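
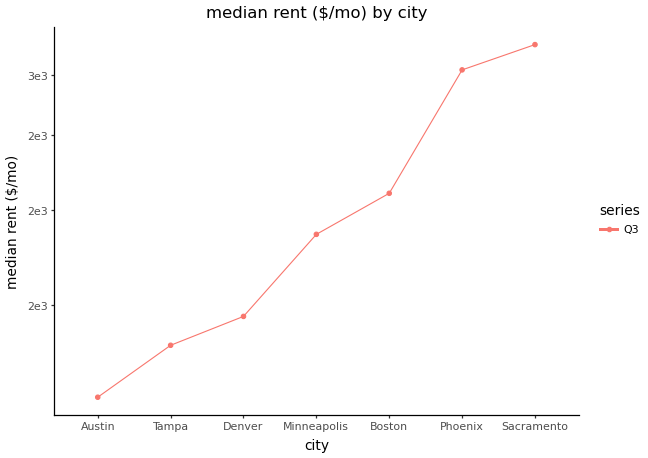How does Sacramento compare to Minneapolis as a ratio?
Sacramento ≈ 3200, Minneapolis ≈ 1800; 3200/1800 ≈ 1.78.

≈ 1.78×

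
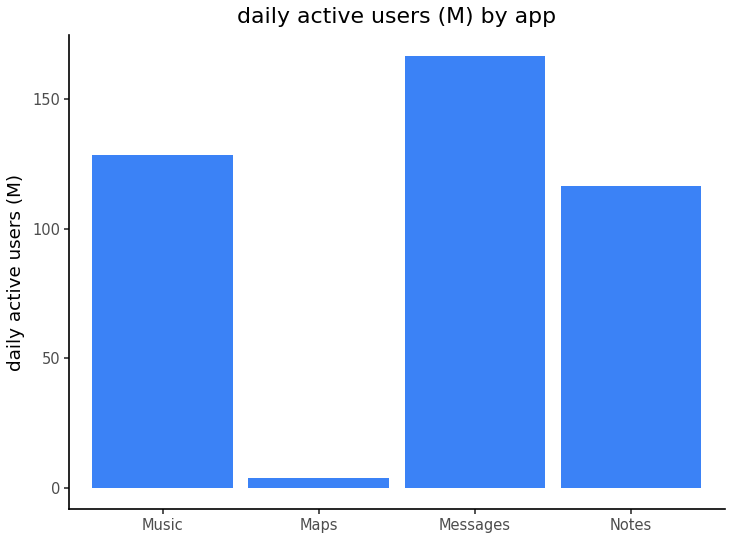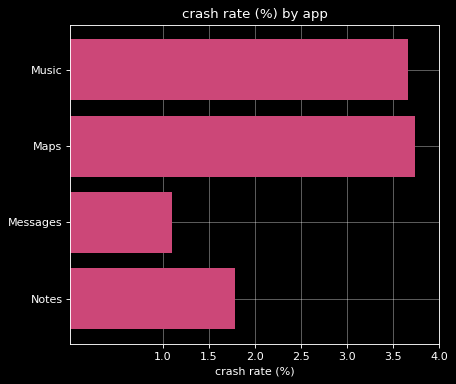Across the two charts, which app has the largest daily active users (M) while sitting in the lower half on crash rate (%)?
Messages

Chart 2 median crash rate (%) ≈ 2.5; below-median apps: Messages, Notes. Among those, Messages has the highest daily active users (M) (≈ 160).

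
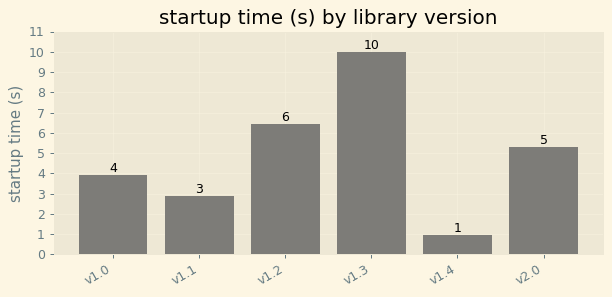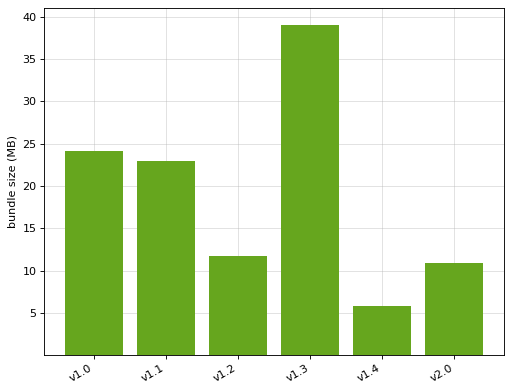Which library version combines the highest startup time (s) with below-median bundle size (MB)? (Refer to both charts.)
Chart 2 median bundle size (MB) ≈ 15; below-median library versions: v1.2, v1.4, v2.0. Among those, v1.2 has the highest startup time (s) (≈ 6).

v1.2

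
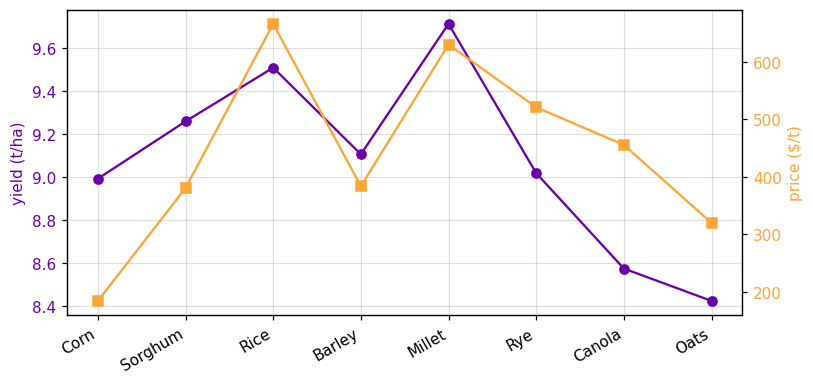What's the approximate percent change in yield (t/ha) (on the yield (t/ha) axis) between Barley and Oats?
Barley ≈ 9.2, Oats ≈ 8.4; (8.4 − 9.2) / 9.2 ≈ -8.7%.

≈ -8.7%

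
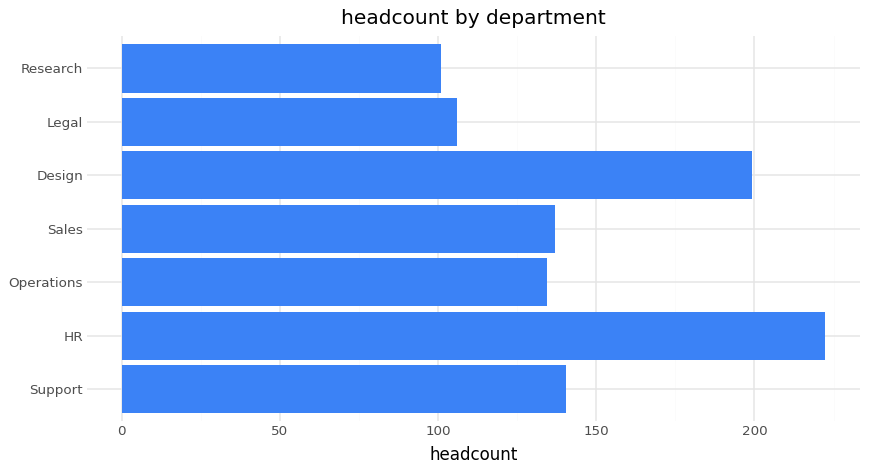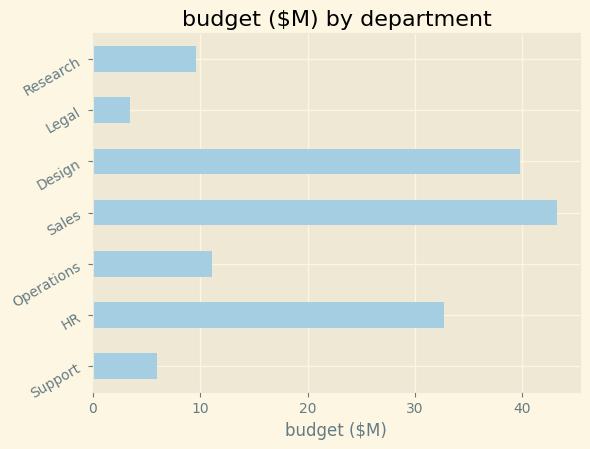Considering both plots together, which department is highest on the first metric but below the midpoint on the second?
Support

Chart 2 median budget ($M) ≈ 10; below-median departments: Support, Legal, Research. Among those, Support has the highest headcount (≈ 150).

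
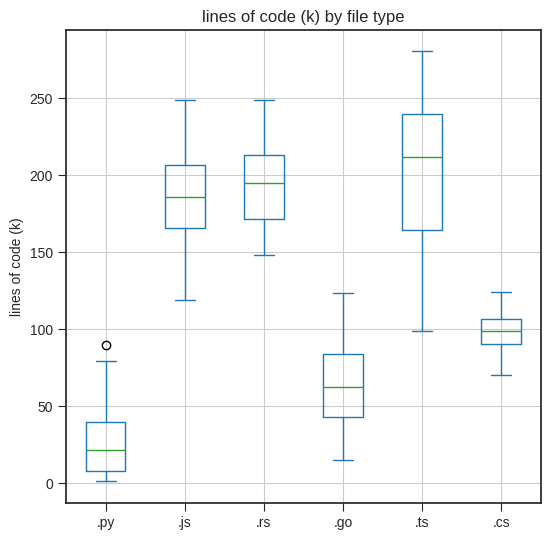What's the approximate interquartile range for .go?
≈ 40

Q3 ≈ 80, Q1 ≈ 40; IQR ≈ 40.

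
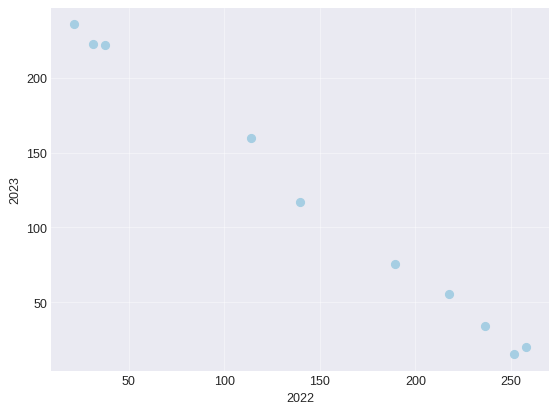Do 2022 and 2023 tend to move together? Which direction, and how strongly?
negative, strong

Points are negatively correlated; strong (|r| ≈ 1.0).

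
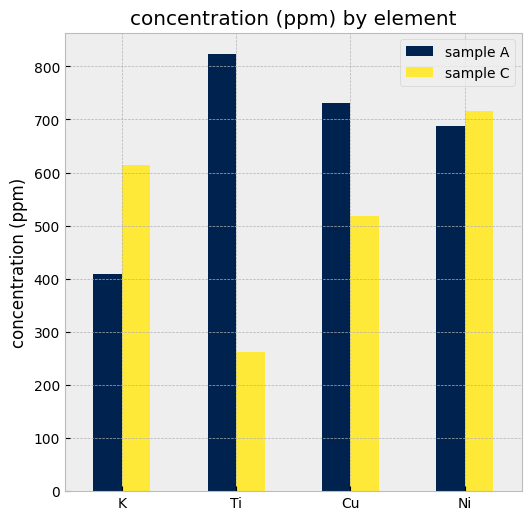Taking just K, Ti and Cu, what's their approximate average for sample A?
≈ 633

(400 + 800 + 700) / 3 ≈ 633.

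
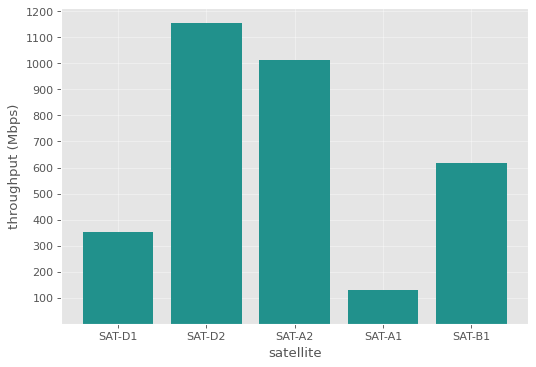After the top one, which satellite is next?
Top 3: SAT-D2 ≈ 1200, SAT-A2 ≈ 1000, SAT-B1 ≈ 600.

SAT-A2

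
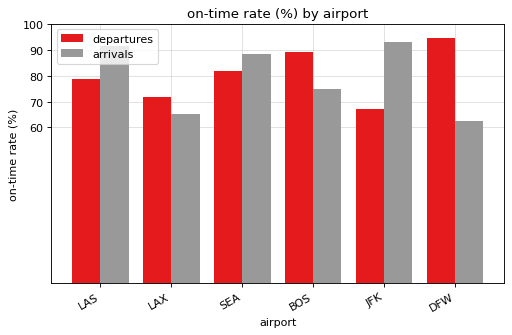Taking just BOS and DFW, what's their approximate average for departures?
(90 + 90) / 2 ≈ 90.

≈ 90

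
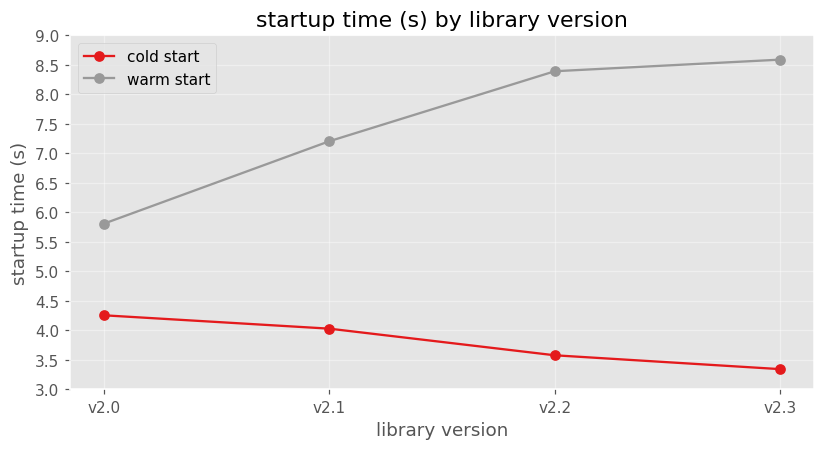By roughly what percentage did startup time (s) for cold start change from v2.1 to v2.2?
v2.1 ≈ 4.0, v2.2 ≈ 3.5; (3.5 − 4.0) / 4.0 ≈ -12.5%.

≈ -12.5%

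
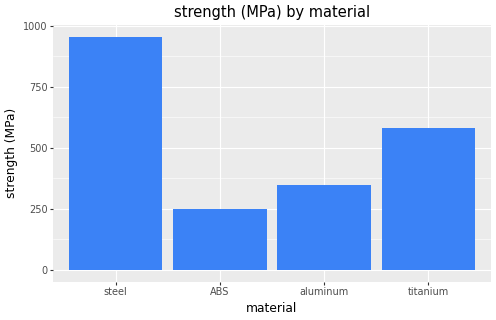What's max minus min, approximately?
≈ 700

Max steel ≈ 1000, min ABS ≈ 300; range ≈ 700.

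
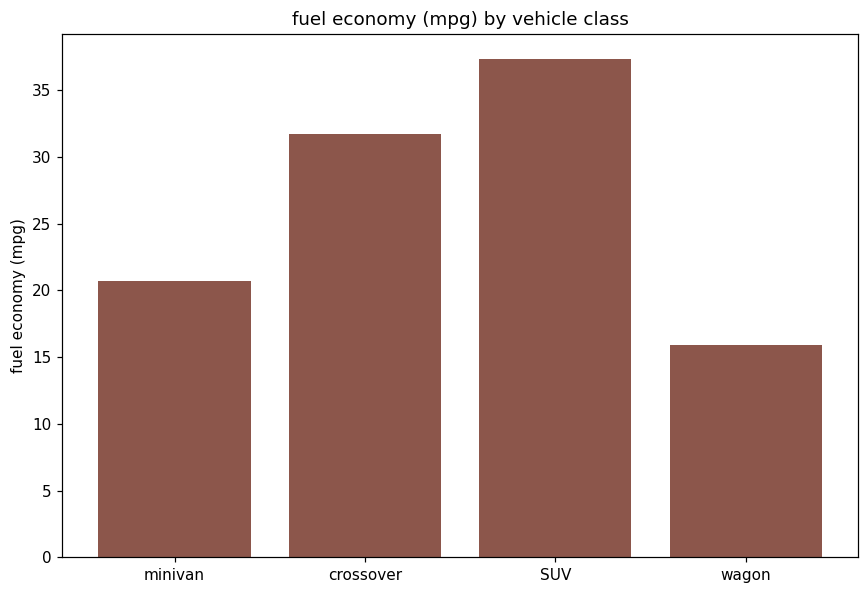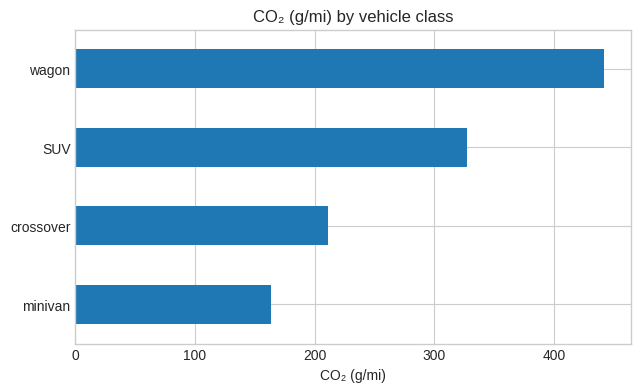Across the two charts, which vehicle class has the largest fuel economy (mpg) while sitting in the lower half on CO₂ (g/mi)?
crossover

Chart 2 median CO₂ (g/mi) ≈ 250; below-median vehicle classes: minivan, crossover. Among those, crossover has the highest fuel economy (mpg) (≈ 30).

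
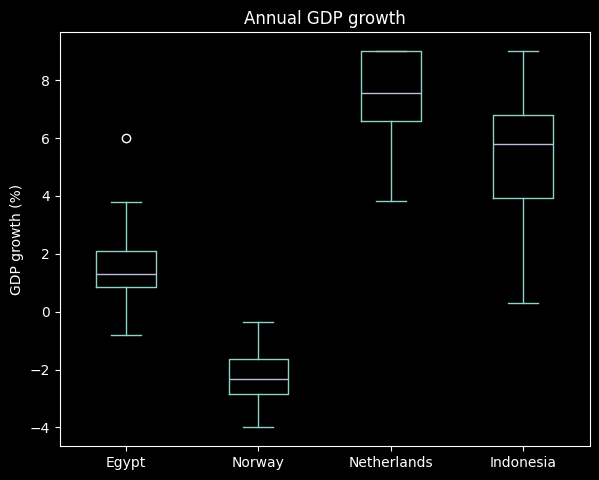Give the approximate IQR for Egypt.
≈ 1

Q3 ≈ 2, Q1 ≈ 1; IQR ≈ 1.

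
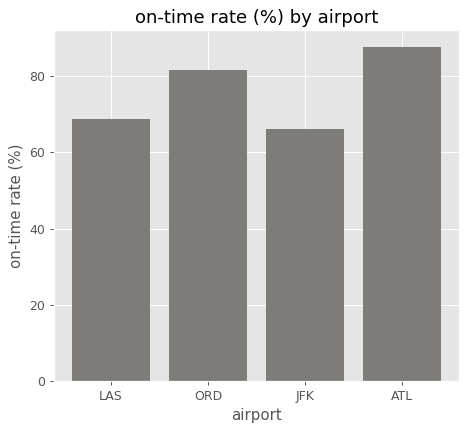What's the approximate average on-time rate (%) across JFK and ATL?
≈ 80

(70 + 90) / 2 ≈ 80.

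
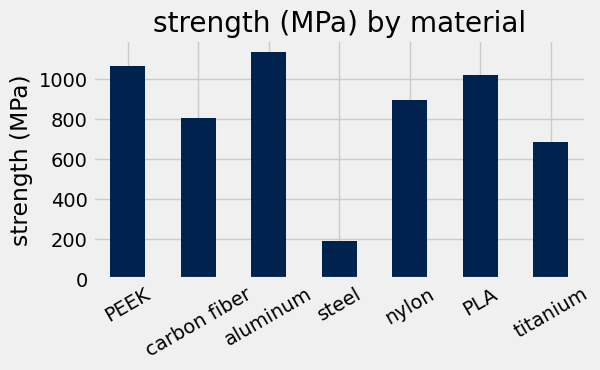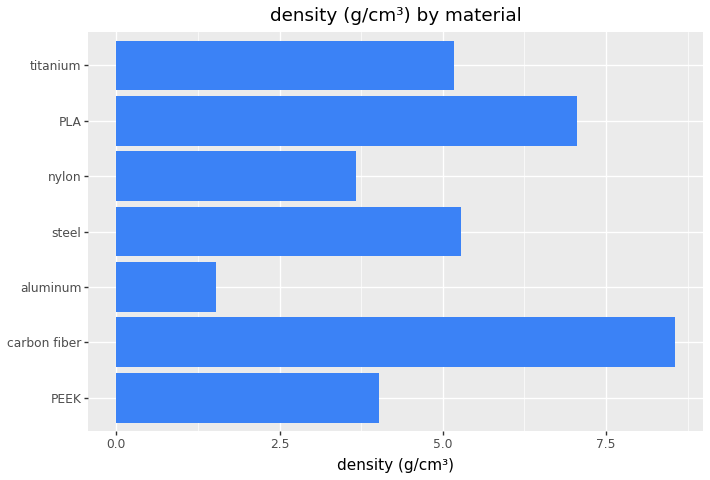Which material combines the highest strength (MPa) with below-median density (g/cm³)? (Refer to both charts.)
Chart 2 median density (g/cm³) ≈ 5; below-median materials: PEEK, aluminum, nylon. Among those, aluminum has the highest strength (MPa) (≈ 1200).

aluminum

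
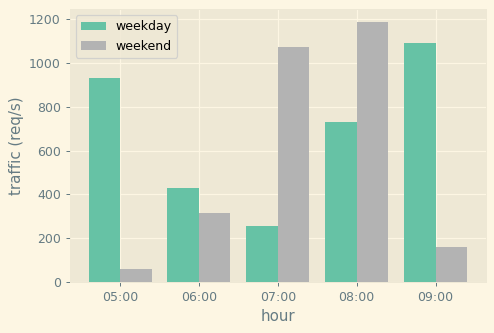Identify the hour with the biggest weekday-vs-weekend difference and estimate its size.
09:00: weekday ≈ 1100, weekend ≈ 200 → gap ≈ 900. Next-largest (05:00) is only ≈ 800.

09:00, ≈ 900 req/s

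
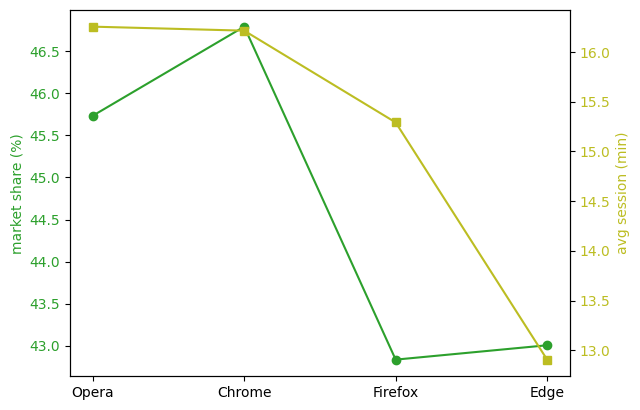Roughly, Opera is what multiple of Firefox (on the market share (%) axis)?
≈ 1.06×

Opera ≈ 45.5, Firefox ≈ 43.0; 45.5/43.0 ≈ 1.06.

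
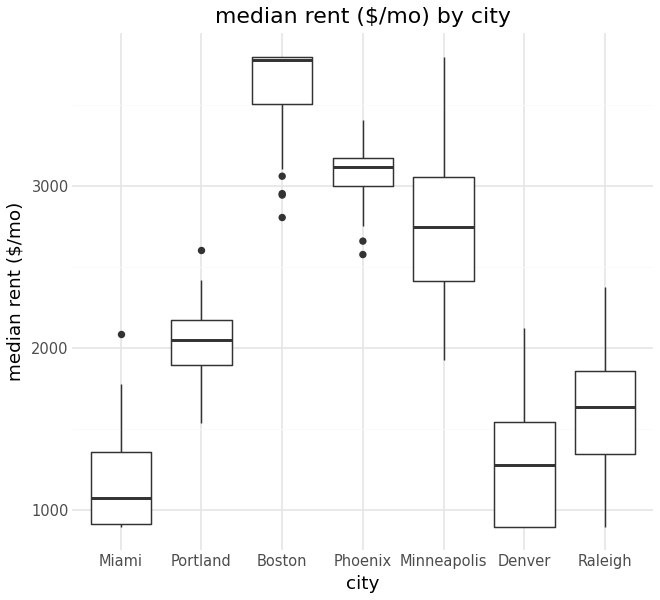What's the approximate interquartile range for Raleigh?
Q3 ≈ 2000, Q1 ≈ 1500; IQR ≈ 500.

≈ 500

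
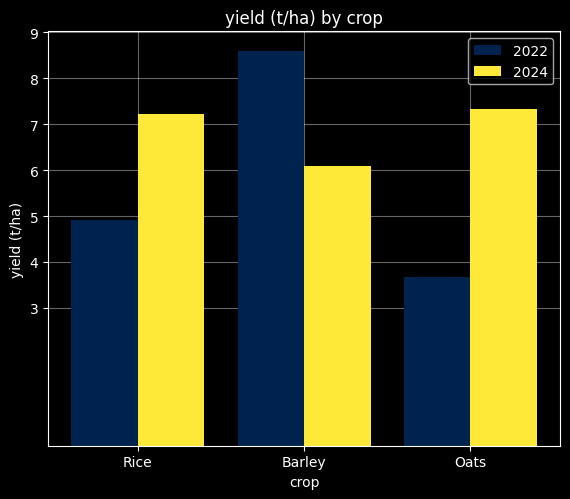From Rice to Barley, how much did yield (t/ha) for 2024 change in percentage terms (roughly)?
Rice ≈ 7, Barley ≈ 6; (6 − 7) / 7 ≈ -14.3%.

≈ -14.3%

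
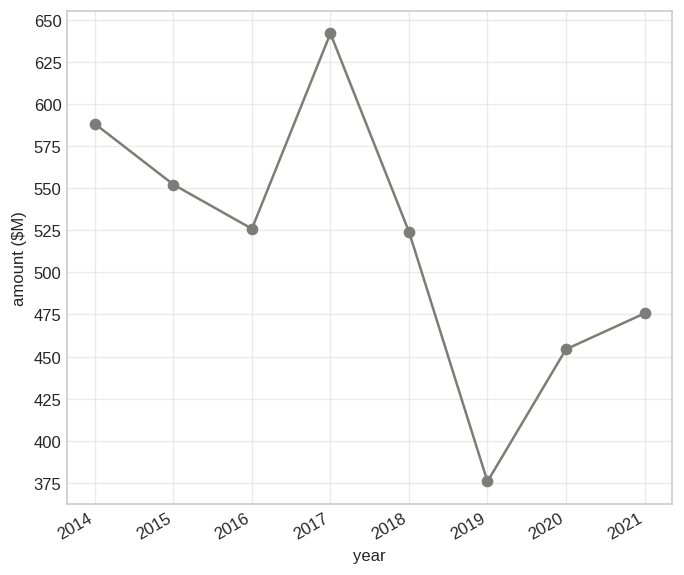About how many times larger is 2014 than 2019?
≈ 1.6×

2014 ≈ 600, 2019 ≈ 375; 600/375 ≈ 1.6.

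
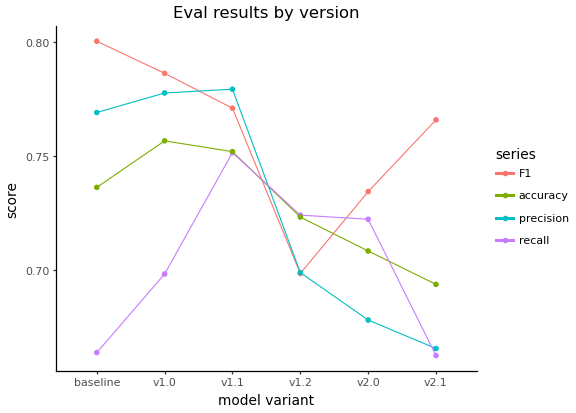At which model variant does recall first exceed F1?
v1.2

v1.1: recall ≈ 0.76 vs F1 ≈ 0.78 (not yet); v1.2: recall ≈ 0.72 vs F1 ≈ 0.70 (first crossover).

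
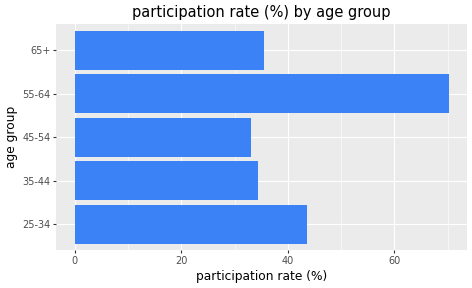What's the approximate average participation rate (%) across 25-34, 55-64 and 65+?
≈ 50

(40 + 70 + 40) / 3 ≈ 50.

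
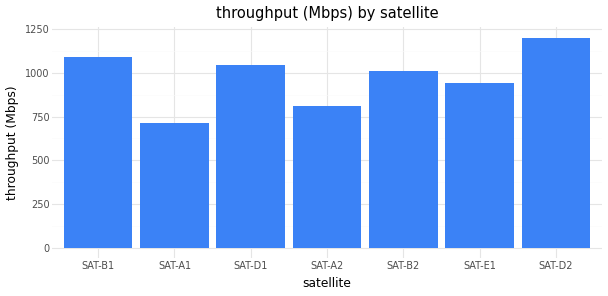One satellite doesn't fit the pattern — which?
SAT-A1

SAT-A1 ≈ 700; the rest sit between ≈ 800 and ≈ 1200.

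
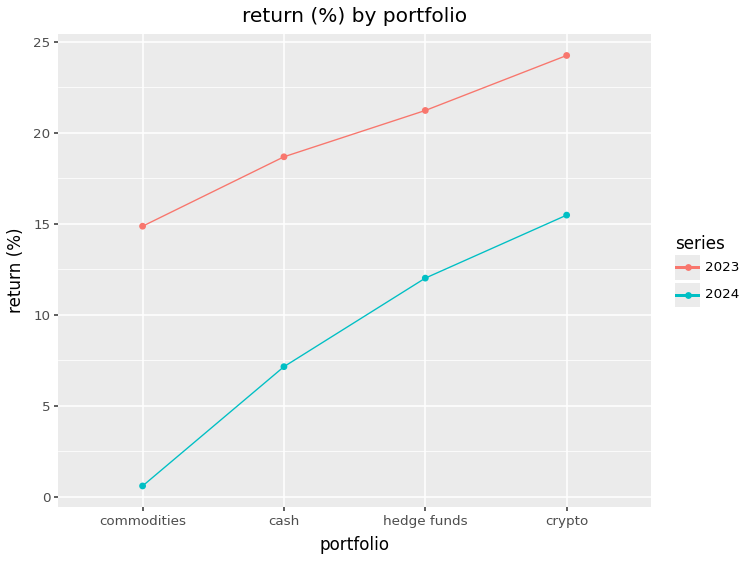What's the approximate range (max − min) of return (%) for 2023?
Max crypto ≈ 24, min commodities ≈ 14; range ≈ 10.

≈ 10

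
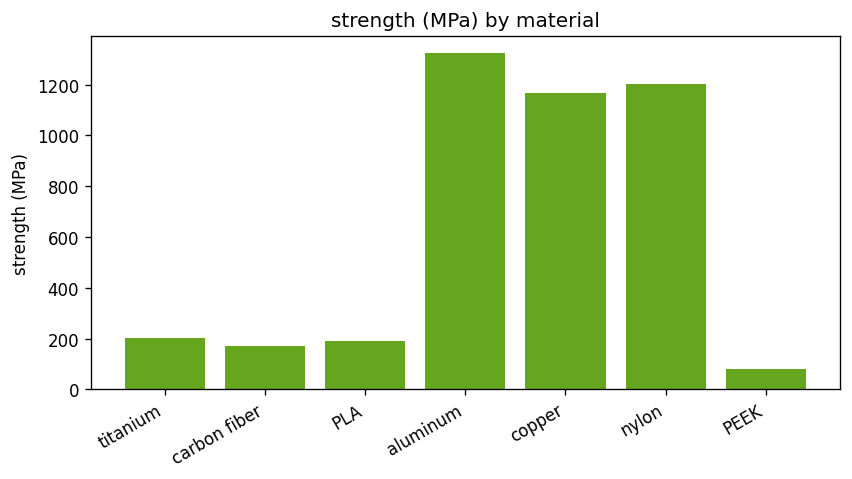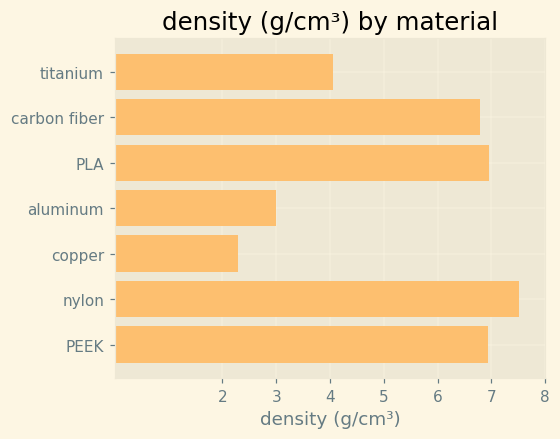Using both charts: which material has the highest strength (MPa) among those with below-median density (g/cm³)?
aluminum

Chart 2 median density (g/cm³) ≈ 7; below-median materials: titanium, aluminum, copper. Among those, aluminum has the highest strength (MPa) (≈ 1400).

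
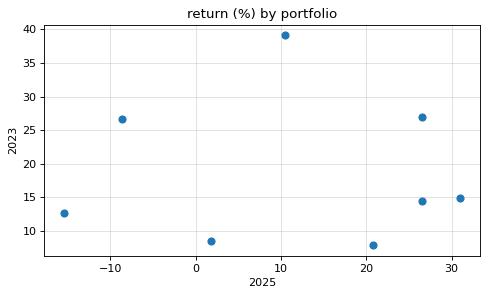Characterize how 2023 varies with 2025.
no clear correlation

Points are roughly uncorrelated; weak (|r| ≈ 0.0).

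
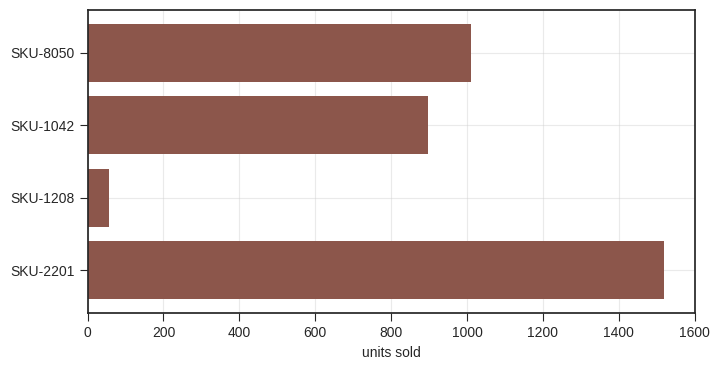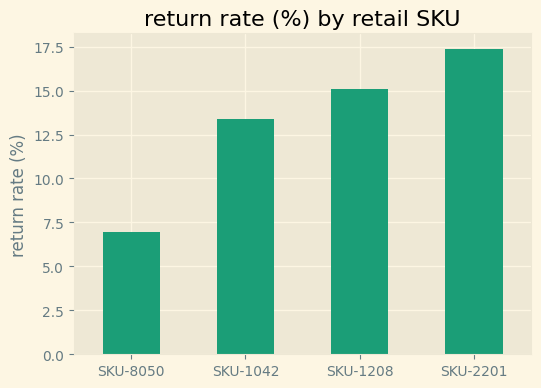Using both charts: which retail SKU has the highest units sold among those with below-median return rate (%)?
Chart 2 median return rate (%) ≈ 14; below-median retail SKUs: SKU-8050, SKU-1042. Among those, SKU-8050 has the highest units sold (≈ 1000).

SKU-8050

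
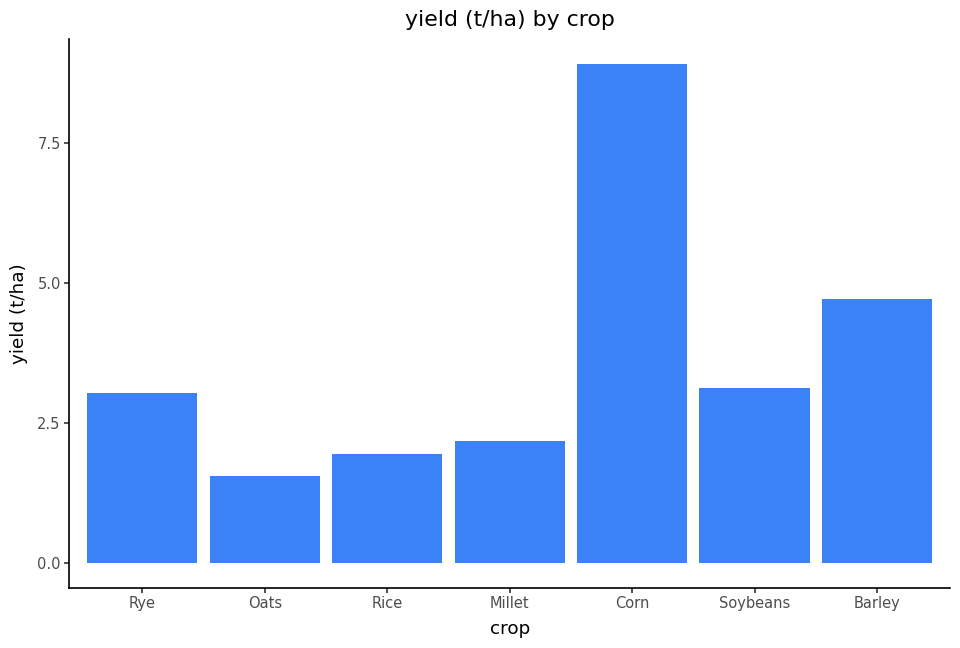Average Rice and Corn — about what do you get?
(2 + 9) / 2 ≈ 6.

≈ 6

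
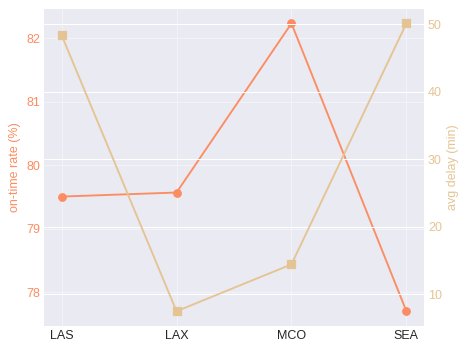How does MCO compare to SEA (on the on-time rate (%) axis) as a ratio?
MCO ≈ 82.0, SEA ≈ 77.5; 82.0/77.5 ≈ 1.06.

≈ 1.06×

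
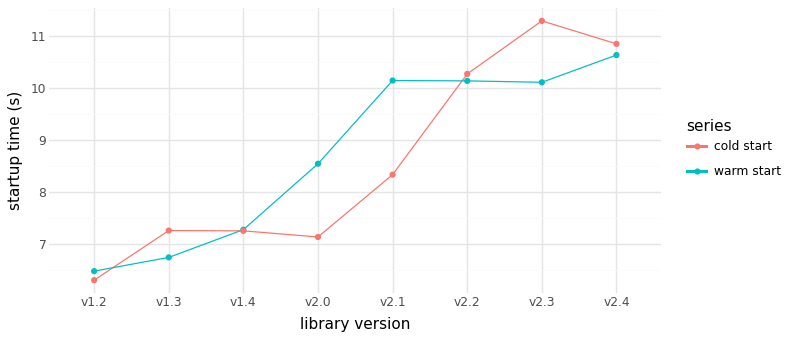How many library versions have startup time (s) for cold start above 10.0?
3

Above 10.0: v2.2, v2.3, v2.4.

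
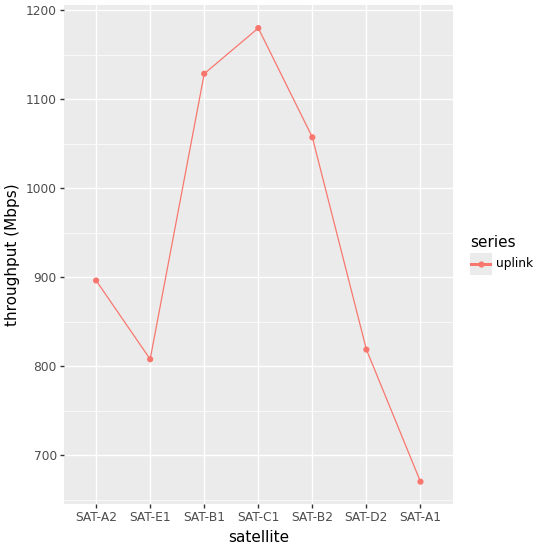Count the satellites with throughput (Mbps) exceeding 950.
Above 950: SAT-B1, SAT-C1, SAT-B2.

3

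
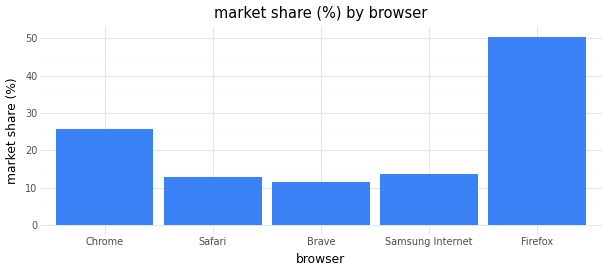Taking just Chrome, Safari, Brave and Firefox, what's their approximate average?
(25 + 15 + 10 + 50) / 4 ≈ 25.

≈ 25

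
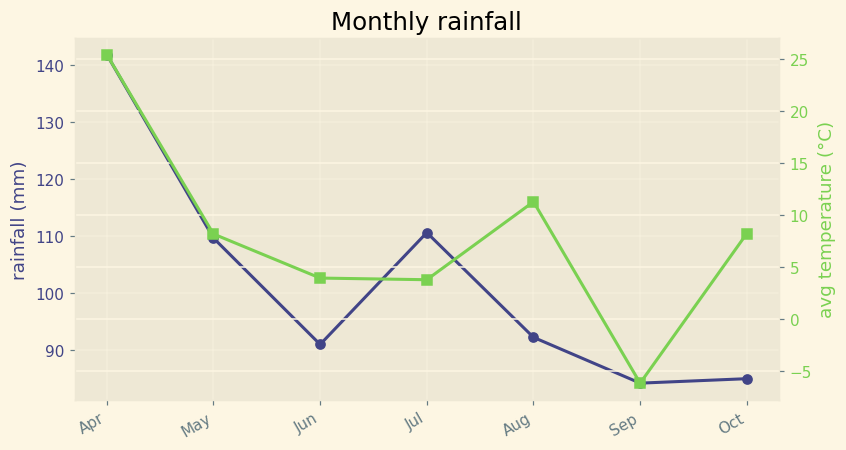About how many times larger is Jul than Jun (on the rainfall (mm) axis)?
Jul ≈ 110, Jun ≈ 90; 110/90 ≈ 1.22.

≈ 1.22×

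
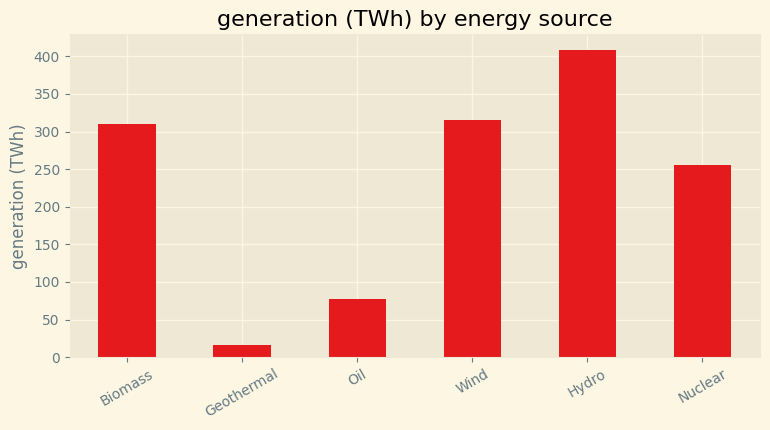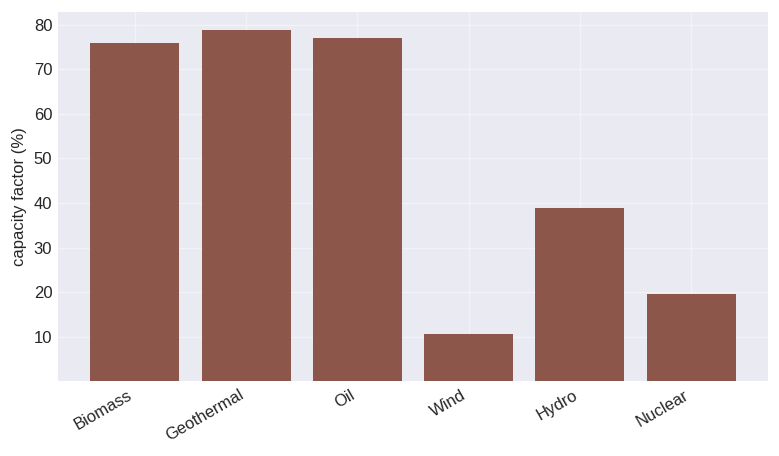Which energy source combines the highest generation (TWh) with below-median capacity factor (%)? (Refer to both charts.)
Chart 2 median capacity factor (%) ≈ 60; below-median energy sources: Wind, Hydro, Nuclear. Among those, Hydro has the highest generation (TWh) (≈ 400).

Hydro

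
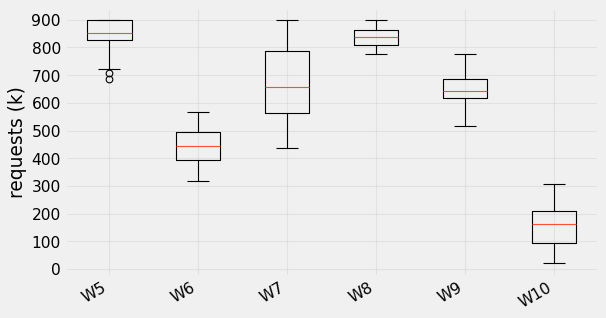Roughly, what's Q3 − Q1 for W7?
Q3 ≈ 800, Q1 ≈ 600; IQR ≈ 200.

≈ 200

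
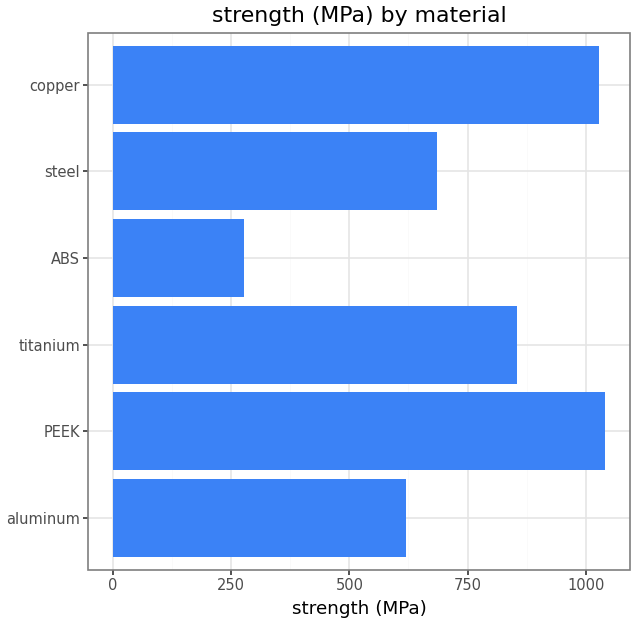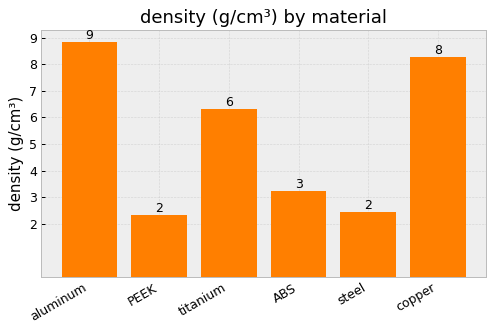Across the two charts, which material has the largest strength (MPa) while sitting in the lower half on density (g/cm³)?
Chart 2 median density (g/cm³) ≈ 5; below-median materials: PEEK, ABS, steel. Among those, PEEK has the highest strength (MPa) (≈ 1000).

PEEK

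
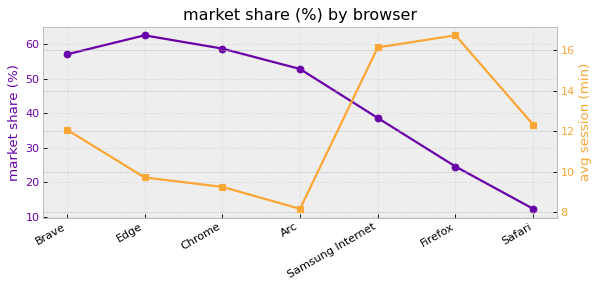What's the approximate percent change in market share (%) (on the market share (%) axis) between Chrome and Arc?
≈ -8.3%

Chrome ≈ 60, Arc ≈ 55; (55 − 60) / 60 ≈ -8.3%.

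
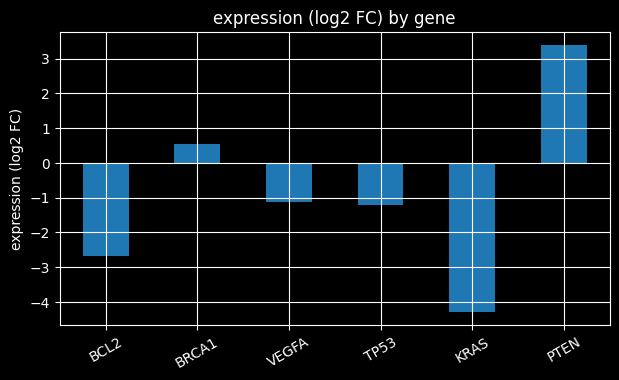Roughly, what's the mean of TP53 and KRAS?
≈ -2

(-1 + -4) / 2 ≈ -2.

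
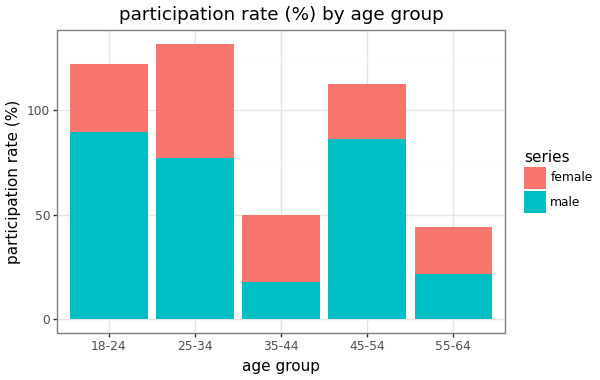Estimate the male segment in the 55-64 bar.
male top ≈ 20, bottom ≈ 0; segment ≈ 20.

≈ 20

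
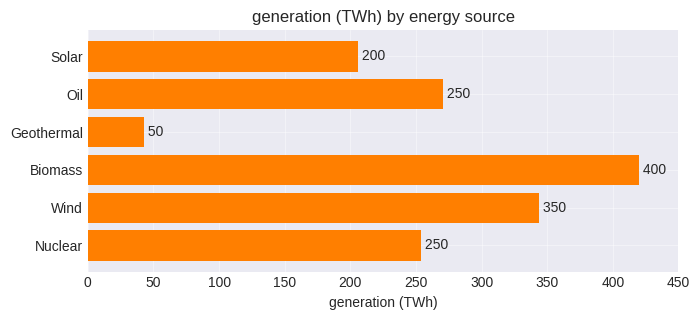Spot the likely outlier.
Geothermal ≈ 50; the rest sit between ≈ 200 and ≈ 400.

Geothermal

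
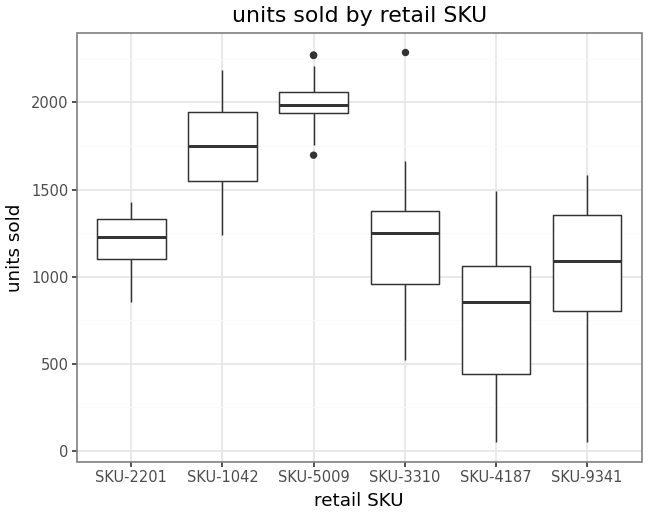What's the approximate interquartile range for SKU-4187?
Q3 ≈ 1000, Q1 ≈ 400; IQR ≈ 600.

≈ 600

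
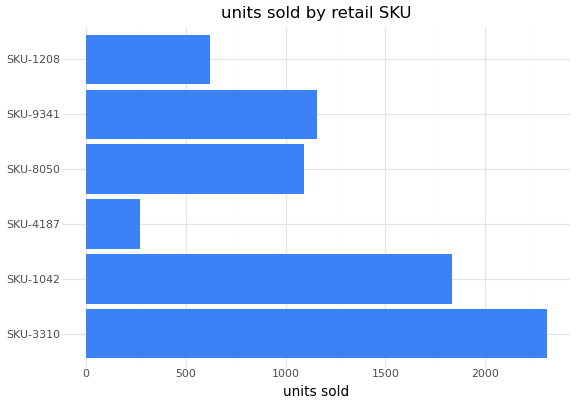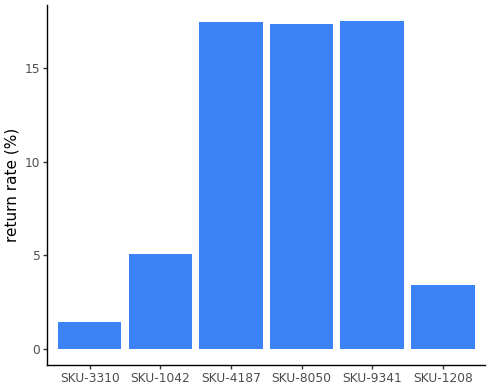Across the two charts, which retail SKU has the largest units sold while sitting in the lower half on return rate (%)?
Chart 2 median return rate (%) ≈ 12; below-median retail SKUs: SKU-3310, SKU-1042, SKU-1208. Among those, SKU-3310 has the highest units sold (≈ 2500).

SKU-3310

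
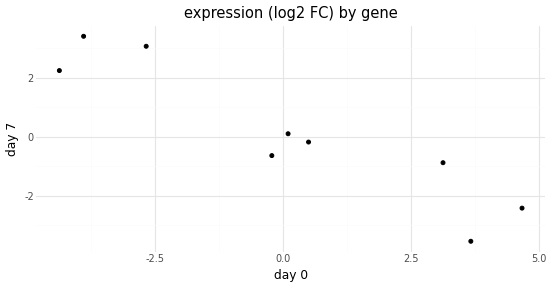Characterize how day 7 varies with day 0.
Points are negatively correlated; strong (|r| ≈ 0.9).

negative, strong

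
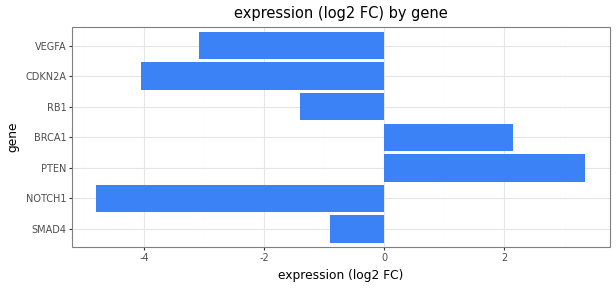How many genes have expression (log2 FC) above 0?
2

Above 0: PTEN, BRCA1.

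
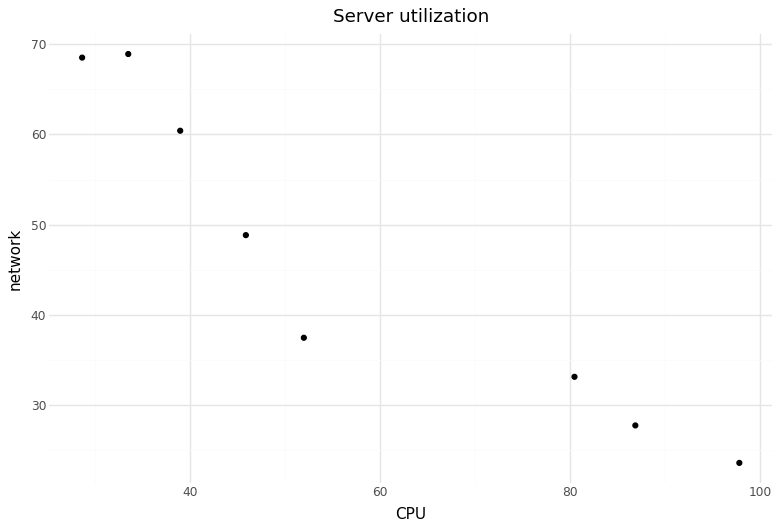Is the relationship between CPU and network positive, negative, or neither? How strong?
negative, strong

Points are negatively correlated; strong (|r| ≈ 0.9).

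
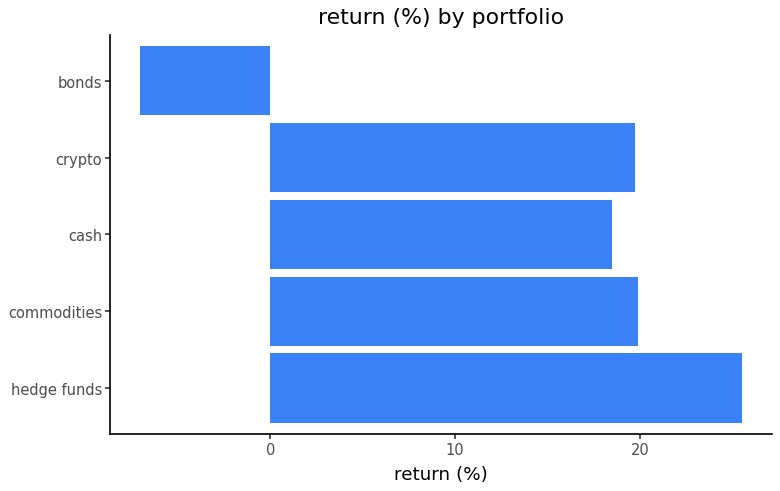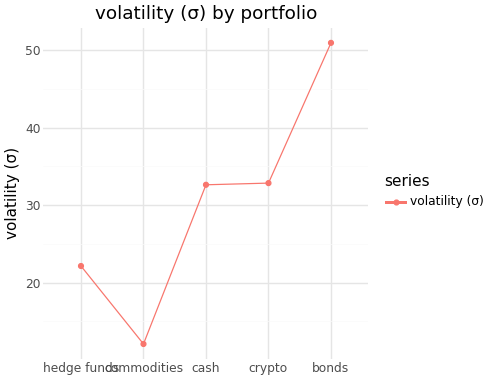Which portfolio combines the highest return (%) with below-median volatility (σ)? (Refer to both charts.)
Chart 2 median volatility (σ) ≈ 35; below-median portfolios: hedge funds, commodities. Among those, hedge funds has the highest return (%) (≈ 25).

hedge funds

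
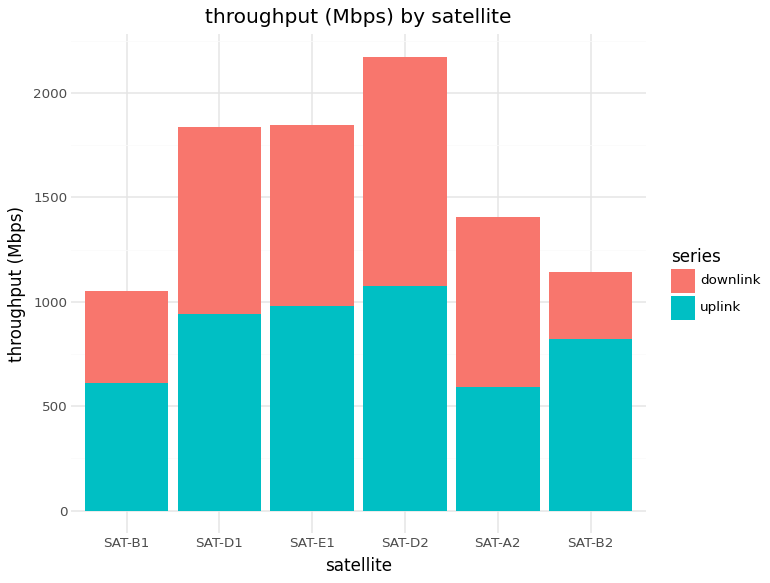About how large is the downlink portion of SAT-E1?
≈ 800

downlink top ≈ 1800, bottom ≈ 1000; segment ≈ 800.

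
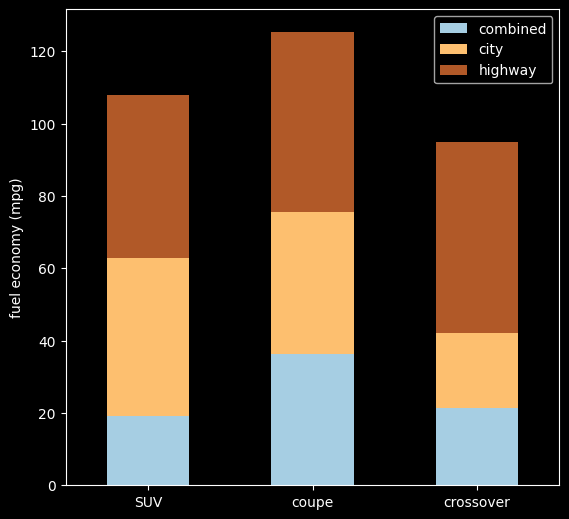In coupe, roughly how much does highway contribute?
≈ 40

highway top ≈ 120, bottom ≈ 80; segment ≈ 40.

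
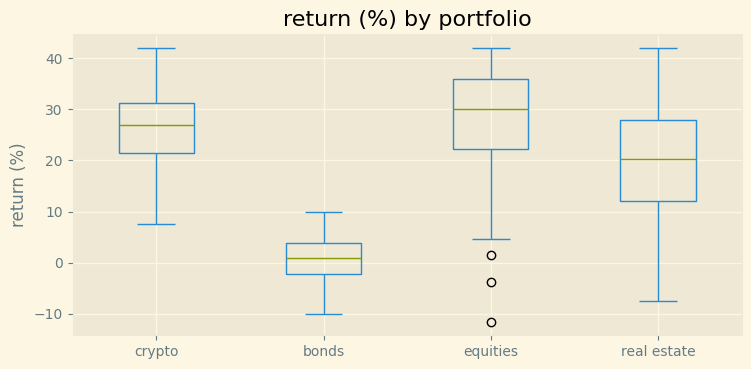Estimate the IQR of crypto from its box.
≈ 10

Q3 ≈ 30, Q1 ≈ 20; IQR ≈ 10.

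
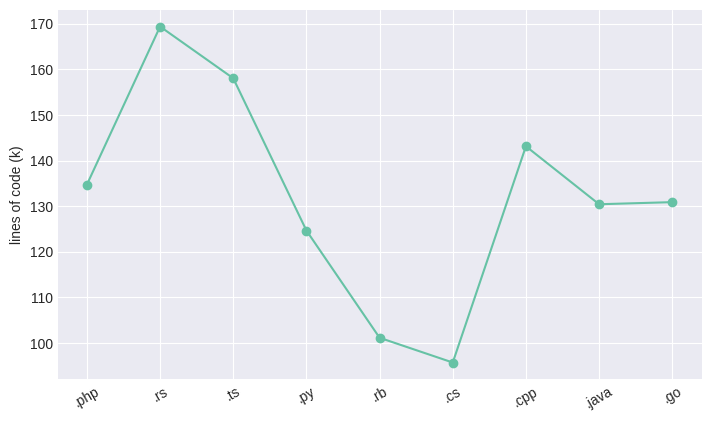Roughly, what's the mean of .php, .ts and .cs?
≈ 130

(130 + 160 + 100) / 3 ≈ 130.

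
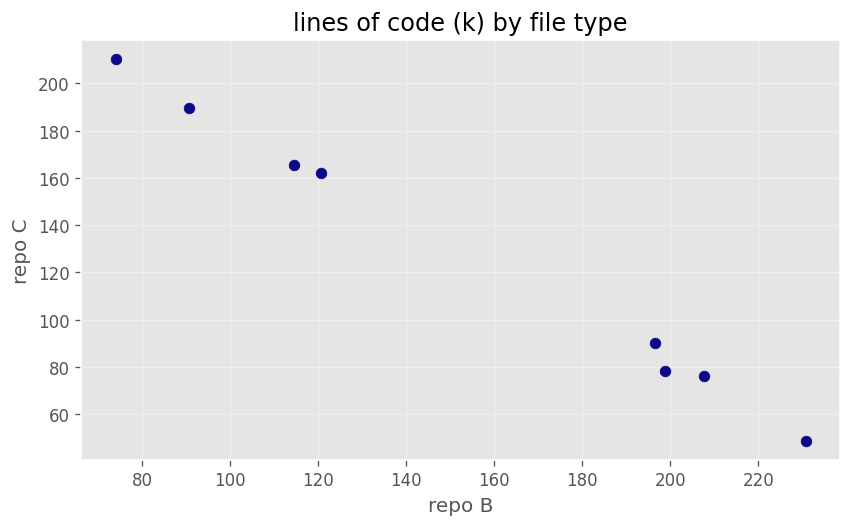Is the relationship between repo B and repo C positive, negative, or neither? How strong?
negative, strong

Points are negatively correlated; strong (|r| ≈ 1.0).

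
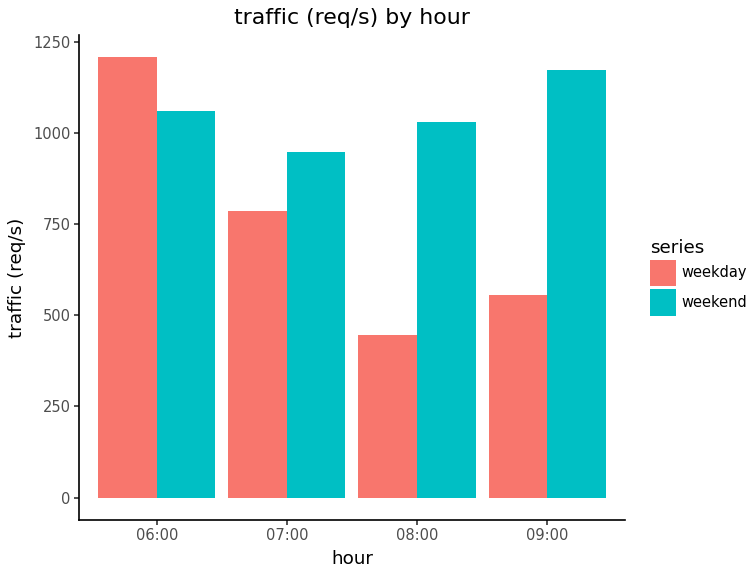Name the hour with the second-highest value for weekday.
07:00

Top 3 for weekday: 06:00 ≈ 1200, 07:00 ≈ 800, 09:00 ≈ 600.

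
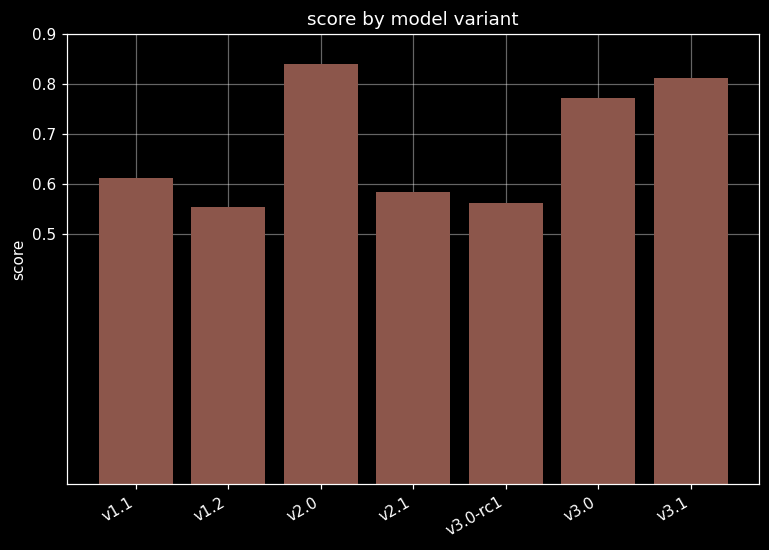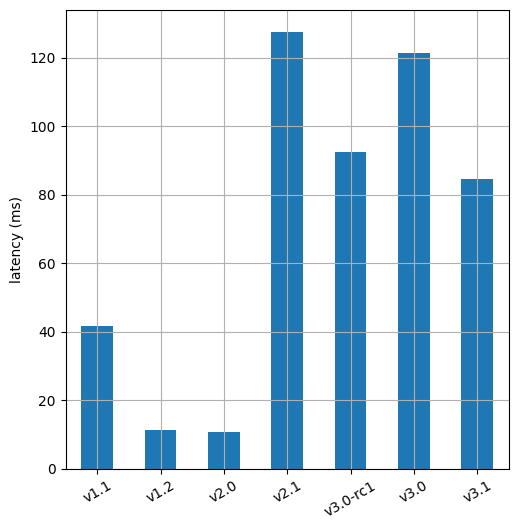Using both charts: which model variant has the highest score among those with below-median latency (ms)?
Chart 2 median latency (ms) ≈ 80; below-median model variants: v1.1, v1.2, v2.0. Among those, v2.0 has the highest score (≈ 0.8).

v2.0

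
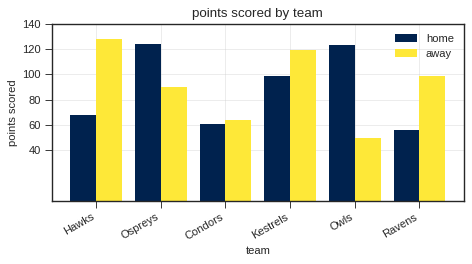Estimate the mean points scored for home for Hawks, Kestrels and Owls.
(60 + 100 + 120) / 3 ≈ 93.

≈ 93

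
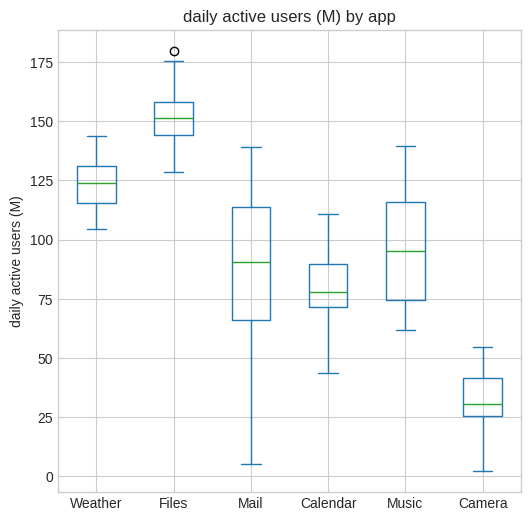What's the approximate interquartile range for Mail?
Q3 ≈ 110, Q1 ≈ 70; IQR ≈ 40.

≈ 40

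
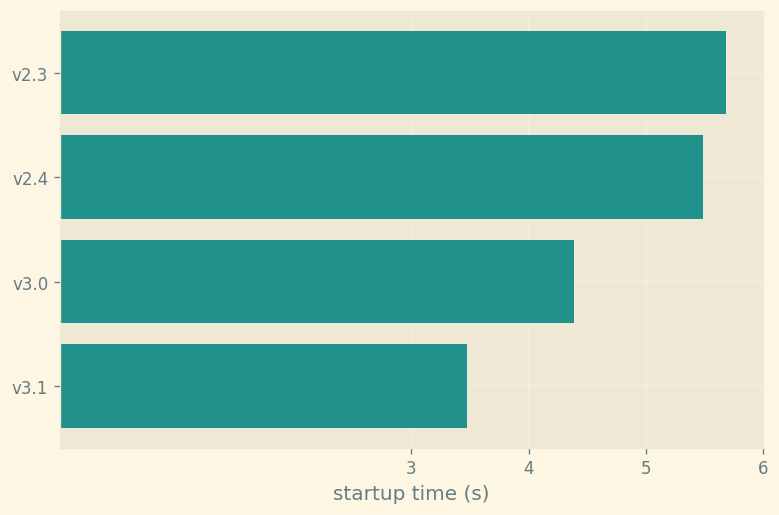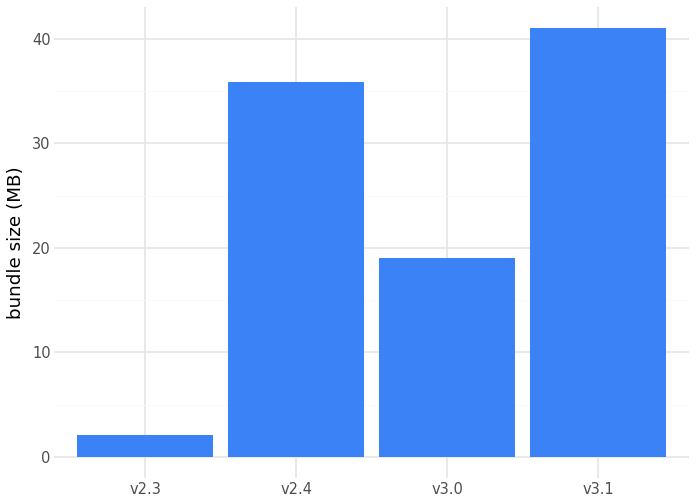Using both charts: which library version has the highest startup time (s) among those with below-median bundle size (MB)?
v2.3

Chart 2 median bundle size (MB) ≈ 25; below-median library versions: v2.3, v3.0. Among those, v2.3 has the highest startup time (s) (≈ 6).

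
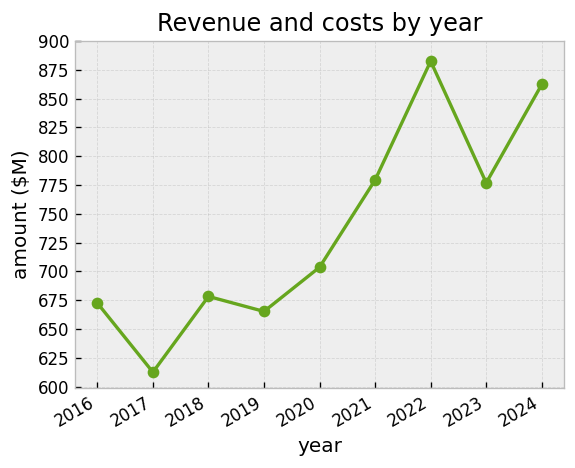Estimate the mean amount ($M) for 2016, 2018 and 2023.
(675 + 675 + 775) / 3 ≈ 708.

≈ 708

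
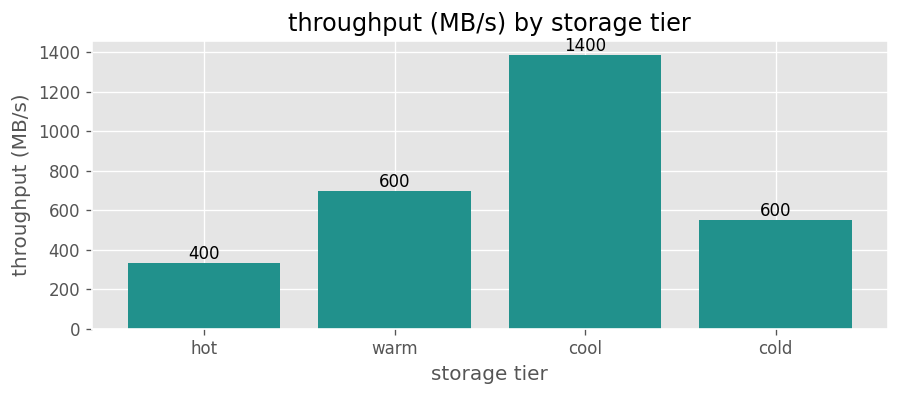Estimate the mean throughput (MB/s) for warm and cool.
≈ 1000

(600 + 1400) / 2 ≈ 1000.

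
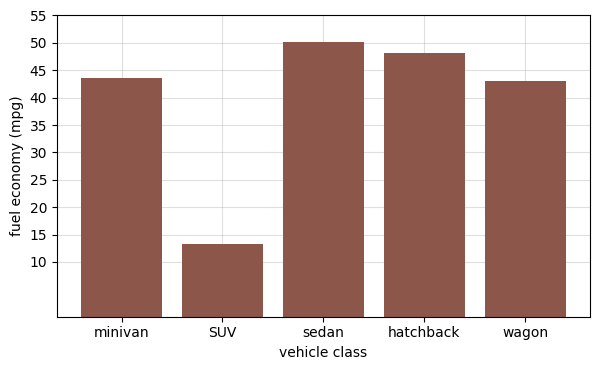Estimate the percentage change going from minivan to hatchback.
≈ +11.1%

minivan ≈ 45, hatchback ≈ 50; (50 − 45) / 45 ≈ +11.1%.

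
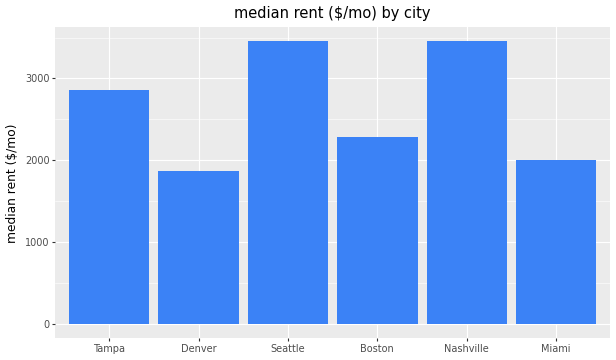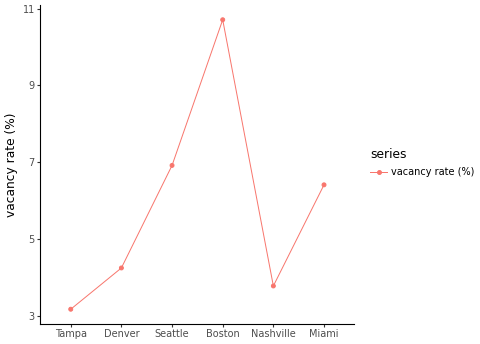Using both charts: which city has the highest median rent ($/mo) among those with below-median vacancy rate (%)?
Nashville

Chart 2 median vacancy rate (%) ≈ 5; below-median cities: Tampa, Denver, Nashville. Among those, Nashville has the highest median rent ($/mo) (≈ 3500).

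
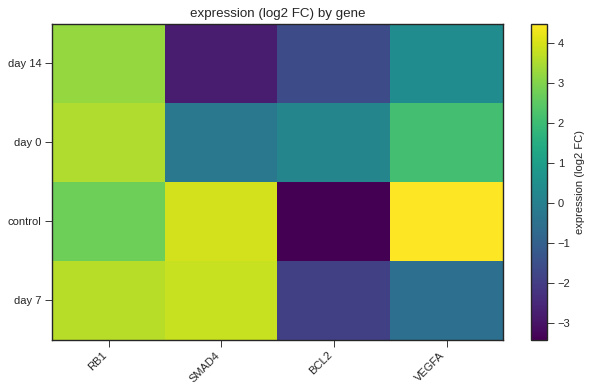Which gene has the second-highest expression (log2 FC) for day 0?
Top 3 for day 0: RB1 ≈ 4, VEGFA ≈ 2, BCL2 ≈ 0.

VEGFA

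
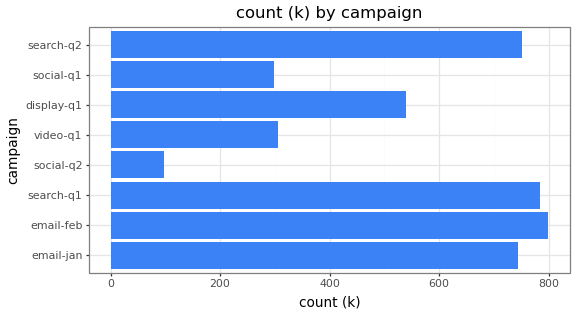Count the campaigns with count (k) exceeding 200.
Above 200: email-jan, email-feb, search-q1, video-q1, display-q1, social-q1, search-q2.

7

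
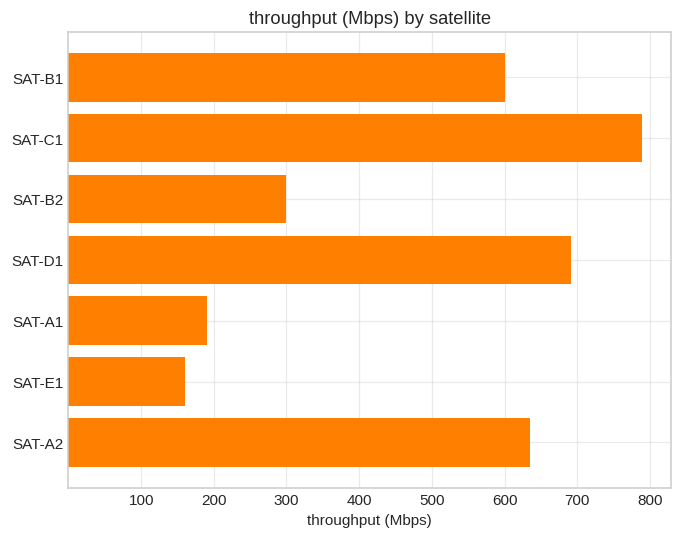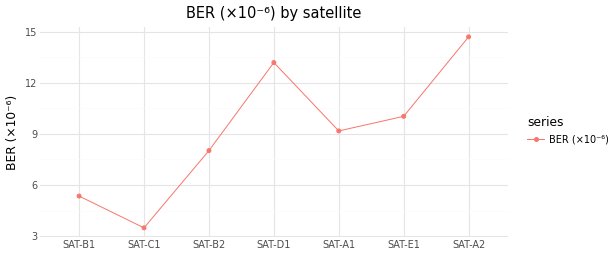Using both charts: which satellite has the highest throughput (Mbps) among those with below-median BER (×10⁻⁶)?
SAT-C1

Chart 2 median BER (×10⁻⁶) ≈ 10; below-median satellites: SAT-B1, SAT-C1, SAT-B2. Among those, SAT-C1 has the highest throughput (Mbps) (≈ 800).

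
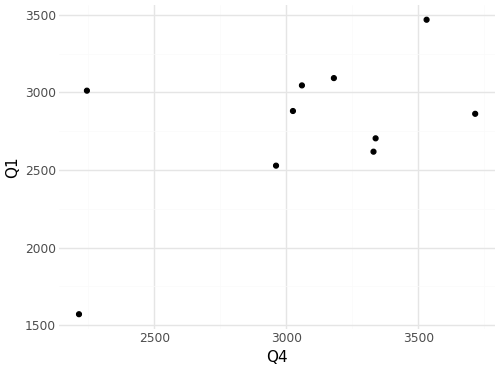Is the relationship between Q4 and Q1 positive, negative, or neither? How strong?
positive, moderate

Points are positively correlated; moderate (|r| ≈ 0.5).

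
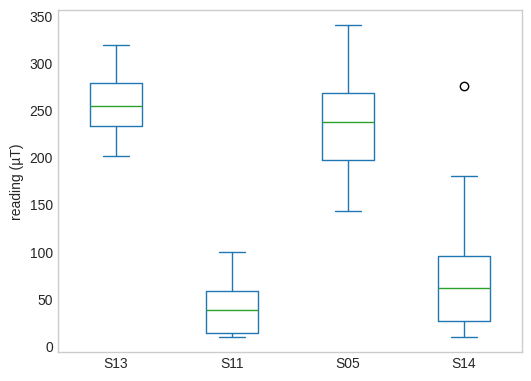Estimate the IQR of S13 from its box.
≈ 40

Q3 ≈ 280, Q1 ≈ 240; IQR ≈ 40.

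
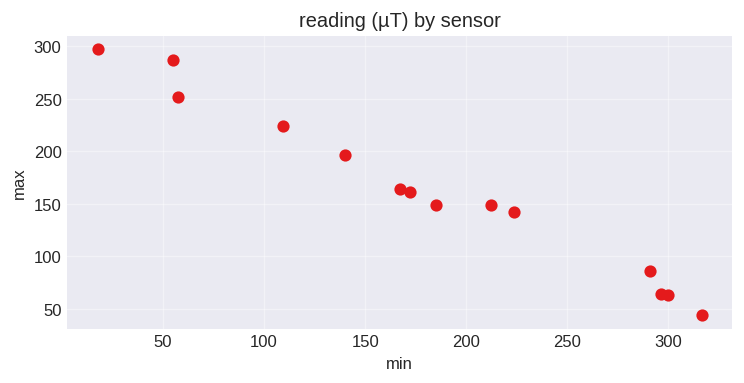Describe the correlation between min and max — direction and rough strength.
negative, strong

Points are negatively correlated; strong (|r| ≈ 1.0).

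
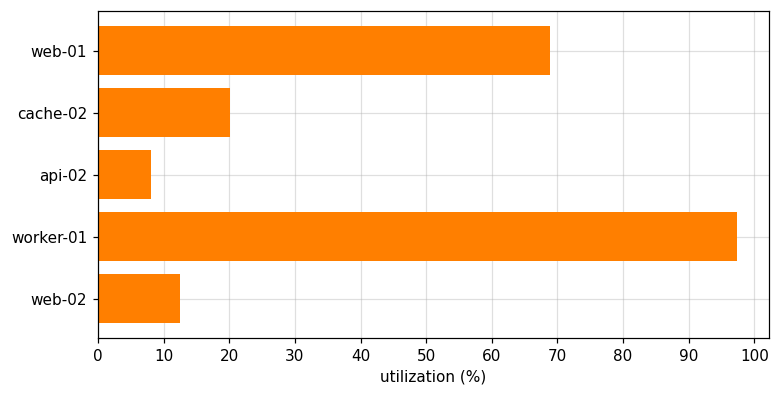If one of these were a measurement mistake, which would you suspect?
worker-01 ≈ 100; the rest sit between ≈ 10 and ≈ 70.

worker-01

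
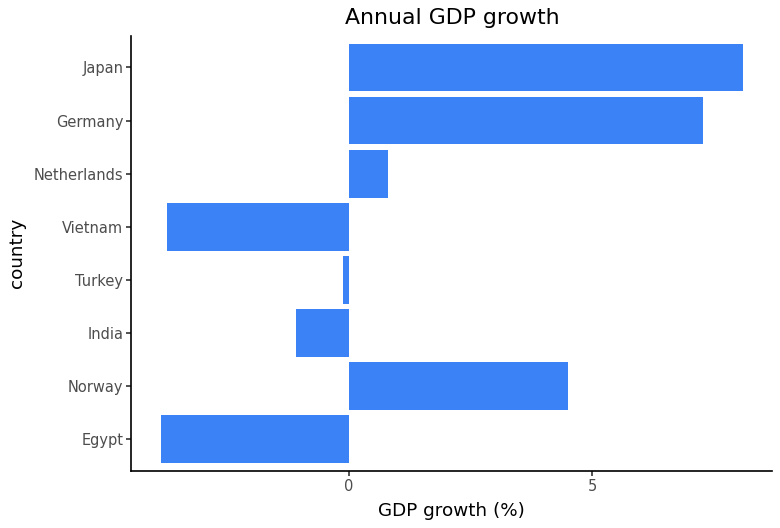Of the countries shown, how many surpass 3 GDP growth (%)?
Above 3: Norway, Germany, Japan.

3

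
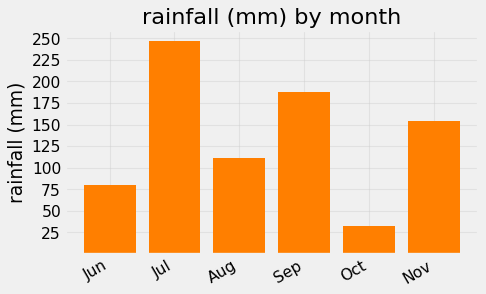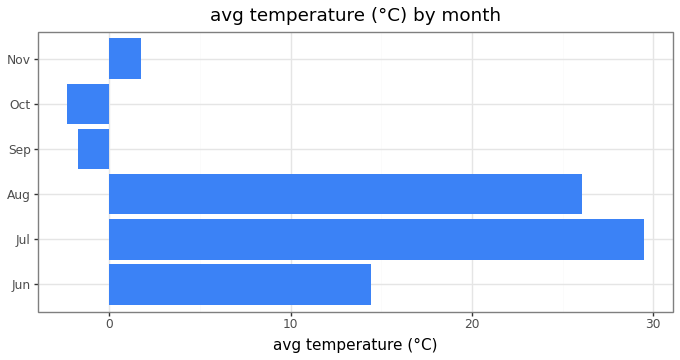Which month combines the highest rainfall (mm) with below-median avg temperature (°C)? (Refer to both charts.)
Chart 2 median avg temperature (°C) ≈ 10; below-median months: Sep, Oct, Nov. Among those, Sep has the highest rainfall (mm) (≈ 175).

Sep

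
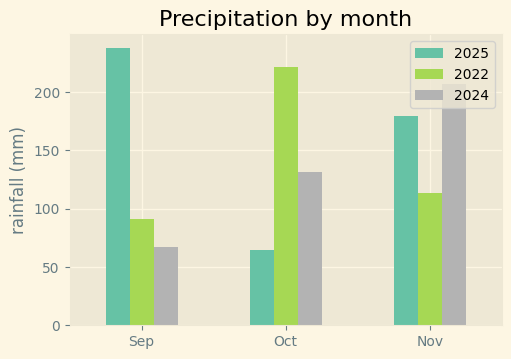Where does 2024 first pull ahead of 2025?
Sep: 2024 ≈ 60 vs 2025 ≈ 240 (not yet); Oct: 2024 ≈ 140 vs 2025 ≈ 60 (first crossover).

Oct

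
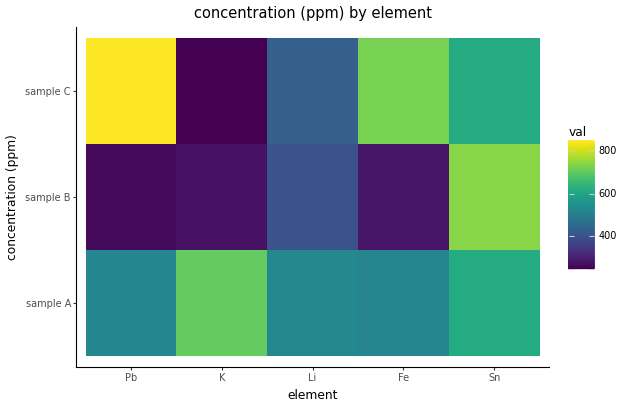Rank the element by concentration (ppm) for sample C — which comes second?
Fe

Top 3 for sample C: Pb ≈ 900, Fe ≈ 700, Sn ≈ 600.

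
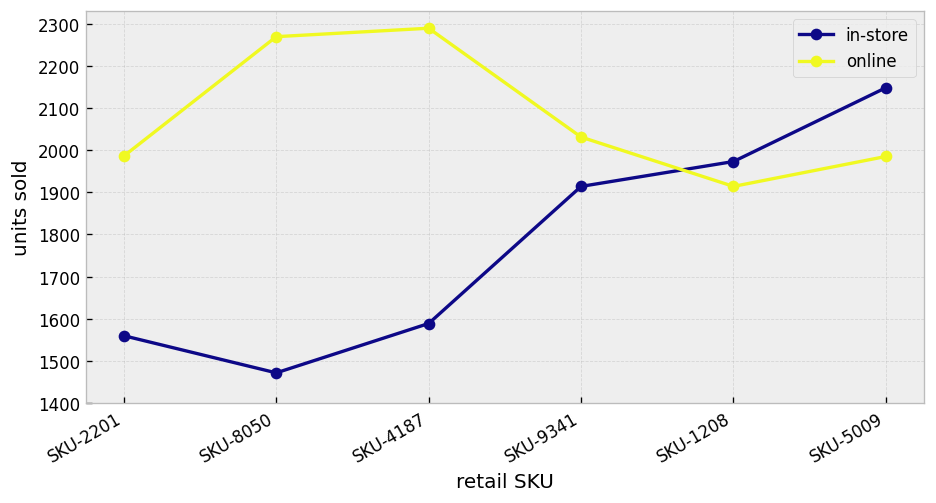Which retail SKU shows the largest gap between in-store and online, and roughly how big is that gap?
SKU-8050, ≈ 800

SKU-8050: in-store ≈ 1500, online ≈ 2300 → gap ≈ 800. Next-largest (SKU-4187) is only ≈ 700.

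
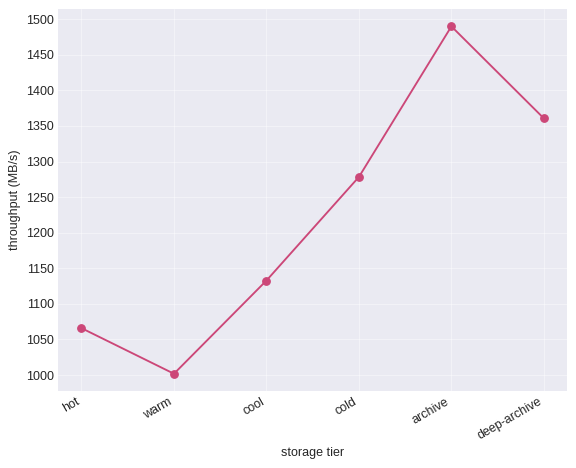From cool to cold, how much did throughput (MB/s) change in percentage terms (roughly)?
≈ +13%

cool ≈ 1150, cold ≈ 1300; (1300 − 1150) / 1150 ≈ +13%.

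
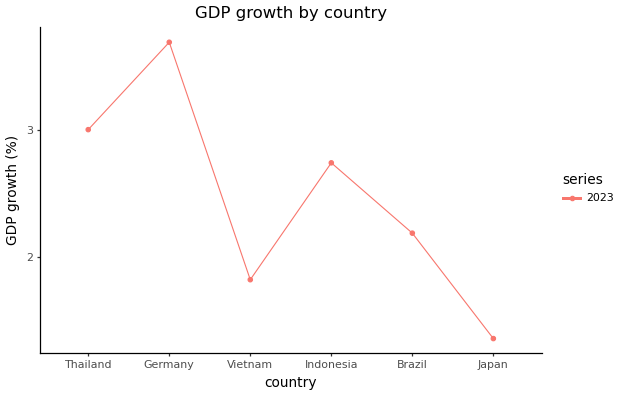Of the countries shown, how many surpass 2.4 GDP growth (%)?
Above 2.4: Thailand, Germany, Indonesia.

3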